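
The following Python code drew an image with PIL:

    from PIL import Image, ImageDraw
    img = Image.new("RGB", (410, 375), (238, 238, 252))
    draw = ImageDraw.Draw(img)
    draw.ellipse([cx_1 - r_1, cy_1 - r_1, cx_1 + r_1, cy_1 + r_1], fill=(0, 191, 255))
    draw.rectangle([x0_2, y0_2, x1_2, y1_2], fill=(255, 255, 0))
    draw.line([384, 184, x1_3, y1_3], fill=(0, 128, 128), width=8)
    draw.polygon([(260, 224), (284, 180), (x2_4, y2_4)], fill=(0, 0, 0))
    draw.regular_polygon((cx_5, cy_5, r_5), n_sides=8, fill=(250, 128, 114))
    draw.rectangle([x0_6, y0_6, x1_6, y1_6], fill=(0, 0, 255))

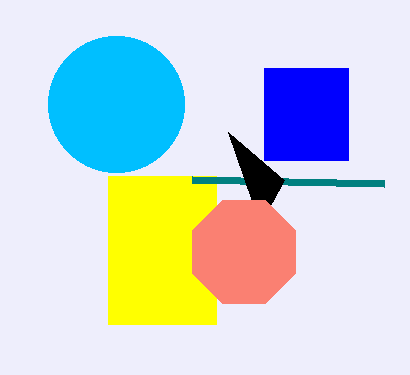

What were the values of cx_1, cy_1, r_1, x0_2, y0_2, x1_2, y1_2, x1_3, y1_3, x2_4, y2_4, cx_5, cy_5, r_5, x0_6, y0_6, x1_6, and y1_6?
cx_1 = 116
cy_1 = 104
r_1 = 68
x0_2 = 108
y0_2 = 176
x1_2 = 216
y1_2 = 324
x1_3 = 192
y1_3 = 180
x2_4 = 228
y2_4 = 132
cx_5 = 244
cy_5 = 252
r_5 = 56
x0_6 = 264
y0_6 = 68
x1_6 = 348
y1_6 = 160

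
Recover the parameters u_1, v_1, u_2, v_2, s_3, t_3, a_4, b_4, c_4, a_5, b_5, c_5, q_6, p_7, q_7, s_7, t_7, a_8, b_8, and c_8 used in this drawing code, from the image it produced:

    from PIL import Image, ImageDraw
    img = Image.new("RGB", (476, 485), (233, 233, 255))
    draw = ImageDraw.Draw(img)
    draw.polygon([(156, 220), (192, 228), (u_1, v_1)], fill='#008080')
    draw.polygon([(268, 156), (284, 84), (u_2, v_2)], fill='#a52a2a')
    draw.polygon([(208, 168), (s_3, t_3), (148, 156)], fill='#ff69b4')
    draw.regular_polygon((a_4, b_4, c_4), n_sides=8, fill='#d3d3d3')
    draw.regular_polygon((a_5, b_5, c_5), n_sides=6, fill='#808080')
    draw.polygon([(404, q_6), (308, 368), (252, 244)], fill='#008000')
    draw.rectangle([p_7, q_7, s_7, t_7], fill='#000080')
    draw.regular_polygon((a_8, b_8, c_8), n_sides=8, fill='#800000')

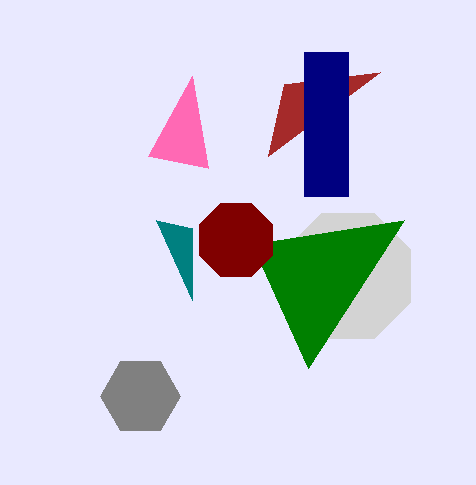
u_1 = 192, v_1 = 300, u_2 = 380, v_2 = 72, s_3 = 192, t_3 = 76, a_4 = 348, b_4 = 276, c_4 = 68, a_5 = 140, b_5 = 396, c_5 = 40, q_6 = 220, p_7 = 304, q_7 = 52, s_7 = 348, t_7 = 196, a_8 = 236, b_8 = 240, c_8 = 40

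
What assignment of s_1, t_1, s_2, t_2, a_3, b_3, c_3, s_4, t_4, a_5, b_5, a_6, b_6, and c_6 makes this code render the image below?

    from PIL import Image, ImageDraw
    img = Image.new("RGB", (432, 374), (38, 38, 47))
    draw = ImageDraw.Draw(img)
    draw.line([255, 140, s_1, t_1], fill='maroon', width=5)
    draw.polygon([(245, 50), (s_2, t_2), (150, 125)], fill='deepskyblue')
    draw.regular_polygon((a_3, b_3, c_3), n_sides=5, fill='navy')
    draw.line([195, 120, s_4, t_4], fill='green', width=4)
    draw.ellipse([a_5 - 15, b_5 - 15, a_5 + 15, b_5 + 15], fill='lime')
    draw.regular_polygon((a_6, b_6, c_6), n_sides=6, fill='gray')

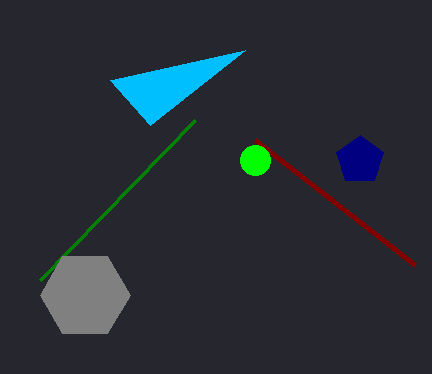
s_1 = 415, t_1 = 265, s_2 = 110, t_2 = 80, a_3 = 360, b_3 = 160, c_3 = 25, s_4 = 40, t_4 = 280, a_5 = 255, b_5 = 160, a_6 = 85, b_6 = 295, c_6 = 45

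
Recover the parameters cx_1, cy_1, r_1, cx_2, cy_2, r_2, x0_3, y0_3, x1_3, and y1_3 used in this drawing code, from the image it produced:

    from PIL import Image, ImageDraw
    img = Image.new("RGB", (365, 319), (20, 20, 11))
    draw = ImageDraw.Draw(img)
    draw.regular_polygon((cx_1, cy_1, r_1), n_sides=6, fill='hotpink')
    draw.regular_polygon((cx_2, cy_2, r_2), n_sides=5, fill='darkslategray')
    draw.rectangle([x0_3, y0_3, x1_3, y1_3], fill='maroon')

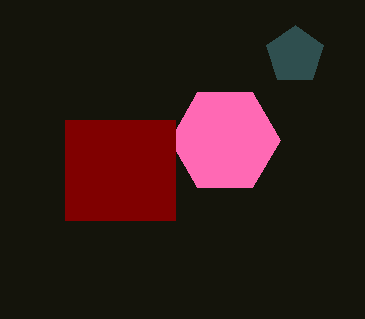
cx_1 = 225
cy_1 = 140
r_1 = 55
cx_2 = 295
cy_2 = 55
r_2 = 30
x0_3 = 65
y0_3 = 120
x1_3 = 175
y1_3 = 220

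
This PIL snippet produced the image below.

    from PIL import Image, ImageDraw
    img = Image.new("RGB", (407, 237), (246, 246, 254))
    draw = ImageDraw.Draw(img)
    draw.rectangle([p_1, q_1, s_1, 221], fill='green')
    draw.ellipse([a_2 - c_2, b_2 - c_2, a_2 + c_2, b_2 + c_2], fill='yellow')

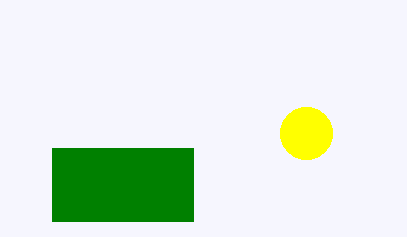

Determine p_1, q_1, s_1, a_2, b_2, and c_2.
p_1 = 52
q_1 = 148
s_1 = 193
a_2 = 306
b_2 = 133
c_2 = 26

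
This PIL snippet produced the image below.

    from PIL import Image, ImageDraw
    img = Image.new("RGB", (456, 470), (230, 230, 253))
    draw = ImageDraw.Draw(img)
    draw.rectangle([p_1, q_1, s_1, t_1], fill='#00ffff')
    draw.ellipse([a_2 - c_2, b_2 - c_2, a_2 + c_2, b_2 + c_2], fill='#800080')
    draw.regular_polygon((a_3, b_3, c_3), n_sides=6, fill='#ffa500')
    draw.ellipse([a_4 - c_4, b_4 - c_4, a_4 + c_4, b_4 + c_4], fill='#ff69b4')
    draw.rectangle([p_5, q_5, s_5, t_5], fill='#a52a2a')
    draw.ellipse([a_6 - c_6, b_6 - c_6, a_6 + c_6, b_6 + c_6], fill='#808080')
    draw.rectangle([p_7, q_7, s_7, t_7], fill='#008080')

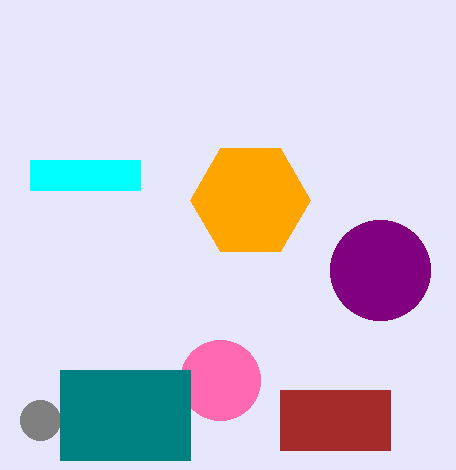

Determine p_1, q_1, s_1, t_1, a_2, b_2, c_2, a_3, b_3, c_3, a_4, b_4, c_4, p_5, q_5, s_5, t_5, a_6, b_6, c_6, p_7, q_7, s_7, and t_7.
p_1 = 30, q_1 = 160, s_1 = 140, t_1 = 190, a_2 = 380, b_2 = 270, c_2 = 50, a_3 = 250, b_3 = 200, c_3 = 60, a_4 = 220, b_4 = 380, c_4 = 40, p_5 = 280, q_5 = 390, s_5 = 390, t_5 = 450, a_6 = 40, b_6 = 420, c_6 = 20, p_7 = 60, q_7 = 370, s_7 = 190, t_7 = 460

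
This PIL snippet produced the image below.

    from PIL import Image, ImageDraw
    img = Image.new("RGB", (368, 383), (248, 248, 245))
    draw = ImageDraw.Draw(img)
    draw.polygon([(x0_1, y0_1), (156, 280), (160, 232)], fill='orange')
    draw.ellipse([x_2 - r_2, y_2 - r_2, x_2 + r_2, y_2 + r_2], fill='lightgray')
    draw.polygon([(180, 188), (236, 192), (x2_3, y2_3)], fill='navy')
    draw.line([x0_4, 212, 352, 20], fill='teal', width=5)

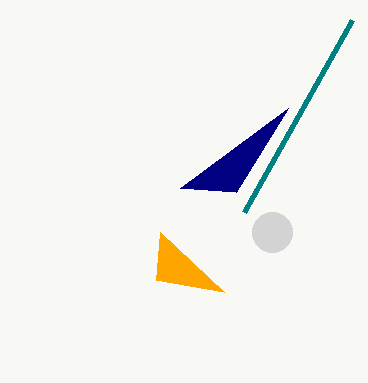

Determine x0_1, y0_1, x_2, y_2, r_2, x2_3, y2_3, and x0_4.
x0_1 = 224
y0_1 = 292
x_2 = 272
y_2 = 232
r_2 = 20
x2_3 = 288
y2_3 = 108
x0_4 = 244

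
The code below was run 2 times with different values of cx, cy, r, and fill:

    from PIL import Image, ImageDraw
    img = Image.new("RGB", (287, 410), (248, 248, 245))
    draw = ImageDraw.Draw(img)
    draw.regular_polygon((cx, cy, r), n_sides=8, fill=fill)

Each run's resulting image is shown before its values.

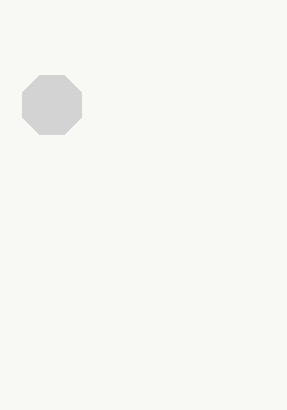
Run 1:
cx = 52
cy = 105
r = 32
fill = 'lightgray'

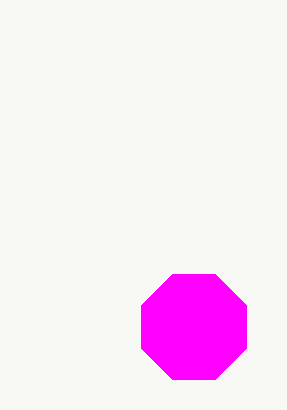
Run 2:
cx = 194
cy = 327
r = 57
fill = 'magenta'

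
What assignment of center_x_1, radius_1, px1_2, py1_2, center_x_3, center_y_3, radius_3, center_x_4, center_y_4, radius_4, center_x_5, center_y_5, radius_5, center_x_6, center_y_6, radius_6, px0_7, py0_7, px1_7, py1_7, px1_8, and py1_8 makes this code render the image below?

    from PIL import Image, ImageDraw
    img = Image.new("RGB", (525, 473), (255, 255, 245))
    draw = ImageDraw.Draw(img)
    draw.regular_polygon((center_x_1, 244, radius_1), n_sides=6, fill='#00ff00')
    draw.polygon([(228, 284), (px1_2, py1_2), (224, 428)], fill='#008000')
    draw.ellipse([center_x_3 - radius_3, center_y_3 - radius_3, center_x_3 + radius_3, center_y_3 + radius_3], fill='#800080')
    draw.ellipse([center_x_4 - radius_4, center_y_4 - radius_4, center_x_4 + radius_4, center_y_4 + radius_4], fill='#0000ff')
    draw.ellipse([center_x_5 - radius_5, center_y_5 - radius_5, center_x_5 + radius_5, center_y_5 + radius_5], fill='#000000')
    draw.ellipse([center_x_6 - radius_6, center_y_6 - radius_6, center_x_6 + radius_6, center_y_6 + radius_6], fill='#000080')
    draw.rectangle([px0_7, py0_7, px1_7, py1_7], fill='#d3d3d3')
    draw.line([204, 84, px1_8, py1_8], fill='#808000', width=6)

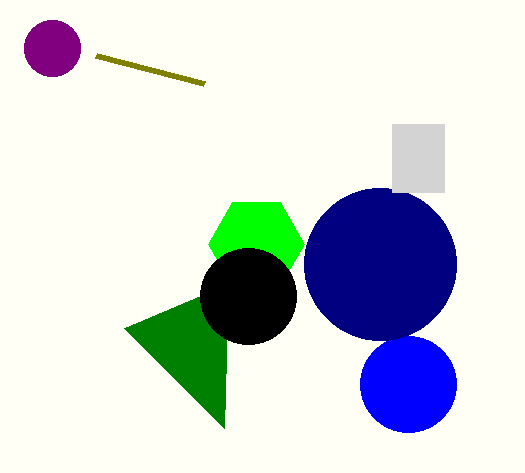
center_x_1 = 256, radius_1 = 48, px1_2 = 124, py1_2 = 328, center_x_3 = 52, center_y_3 = 48, radius_3 = 28, center_x_4 = 408, center_y_4 = 384, radius_4 = 48, center_x_5 = 248, center_y_5 = 296, radius_5 = 48, center_x_6 = 380, center_y_6 = 264, radius_6 = 76, px0_7 = 392, py0_7 = 124, px1_7 = 444, py1_7 = 192, px1_8 = 96, py1_8 = 56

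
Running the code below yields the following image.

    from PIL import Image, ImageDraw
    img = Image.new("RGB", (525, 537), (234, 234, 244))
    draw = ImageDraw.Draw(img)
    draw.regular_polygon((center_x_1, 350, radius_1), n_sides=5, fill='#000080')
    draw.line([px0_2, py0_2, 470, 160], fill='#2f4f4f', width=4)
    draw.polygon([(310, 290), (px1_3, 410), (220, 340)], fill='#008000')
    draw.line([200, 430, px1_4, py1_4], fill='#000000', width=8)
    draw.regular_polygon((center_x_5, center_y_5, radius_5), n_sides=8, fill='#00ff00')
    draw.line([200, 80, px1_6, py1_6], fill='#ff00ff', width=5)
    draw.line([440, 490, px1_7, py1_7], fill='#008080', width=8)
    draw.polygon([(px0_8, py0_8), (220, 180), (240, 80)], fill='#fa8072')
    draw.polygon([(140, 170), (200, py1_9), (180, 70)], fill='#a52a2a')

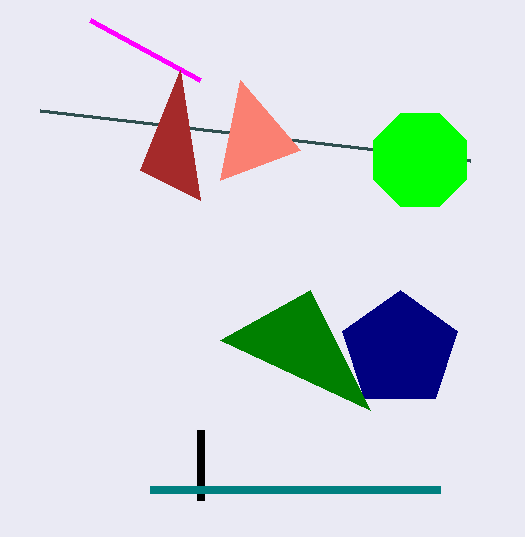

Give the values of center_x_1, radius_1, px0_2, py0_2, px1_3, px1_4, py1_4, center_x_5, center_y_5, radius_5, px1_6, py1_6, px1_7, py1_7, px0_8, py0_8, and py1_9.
center_x_1 = 400; radius_1 = 60; px0_2 = 40; py0_2 = 110; px1_3 = 370; px1_4 = 200; py1_4 = 500; center_x_5 = 420; center_y_5 = 160; radius_5 = 50; px1_6 = 90; py1_6 = 20; px1_7 = 150; py1_7 = 490; px0_8 = 300; py0_8 = 150; py1_9 = 200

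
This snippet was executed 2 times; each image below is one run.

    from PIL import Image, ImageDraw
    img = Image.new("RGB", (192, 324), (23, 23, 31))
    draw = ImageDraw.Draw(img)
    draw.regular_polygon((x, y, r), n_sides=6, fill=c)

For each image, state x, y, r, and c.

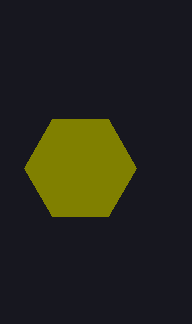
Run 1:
x = 80
y = 168
r = 56
c = 'olive'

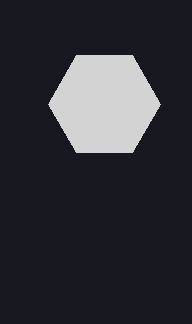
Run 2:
x = 104, y = 104, r = 56, c = 'lightgray'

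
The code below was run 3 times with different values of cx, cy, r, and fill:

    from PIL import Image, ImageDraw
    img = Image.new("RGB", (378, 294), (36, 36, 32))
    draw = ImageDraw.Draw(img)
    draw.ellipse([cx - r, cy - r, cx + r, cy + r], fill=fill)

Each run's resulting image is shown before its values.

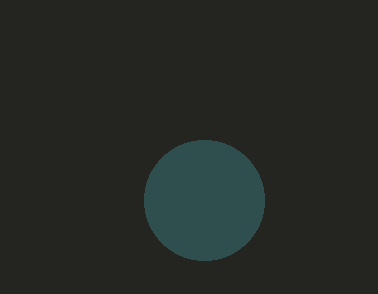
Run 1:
cx = 204; cy = 200; r = 60; fill = 'darkslategray'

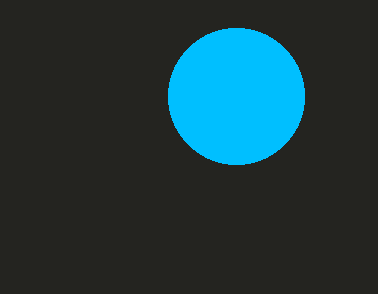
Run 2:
cx = 236, cy = 96, r = 68, fill = 'deepskyblue'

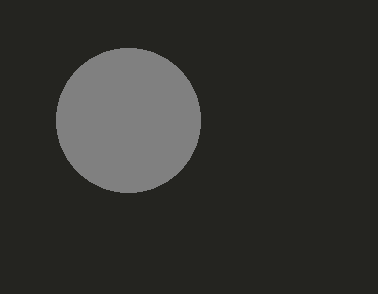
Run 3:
cx = 128, cy = 120, r = 72, fill = 'gray'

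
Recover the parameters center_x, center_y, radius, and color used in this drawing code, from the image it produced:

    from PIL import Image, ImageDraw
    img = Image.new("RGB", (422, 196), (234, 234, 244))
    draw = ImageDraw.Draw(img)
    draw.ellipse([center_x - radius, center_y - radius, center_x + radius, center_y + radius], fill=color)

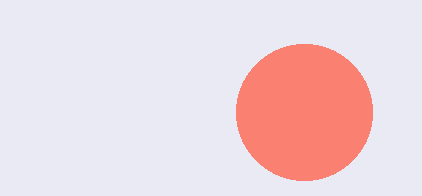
center_x = 304
center_y = 112
radius = 68
color = 'salmon'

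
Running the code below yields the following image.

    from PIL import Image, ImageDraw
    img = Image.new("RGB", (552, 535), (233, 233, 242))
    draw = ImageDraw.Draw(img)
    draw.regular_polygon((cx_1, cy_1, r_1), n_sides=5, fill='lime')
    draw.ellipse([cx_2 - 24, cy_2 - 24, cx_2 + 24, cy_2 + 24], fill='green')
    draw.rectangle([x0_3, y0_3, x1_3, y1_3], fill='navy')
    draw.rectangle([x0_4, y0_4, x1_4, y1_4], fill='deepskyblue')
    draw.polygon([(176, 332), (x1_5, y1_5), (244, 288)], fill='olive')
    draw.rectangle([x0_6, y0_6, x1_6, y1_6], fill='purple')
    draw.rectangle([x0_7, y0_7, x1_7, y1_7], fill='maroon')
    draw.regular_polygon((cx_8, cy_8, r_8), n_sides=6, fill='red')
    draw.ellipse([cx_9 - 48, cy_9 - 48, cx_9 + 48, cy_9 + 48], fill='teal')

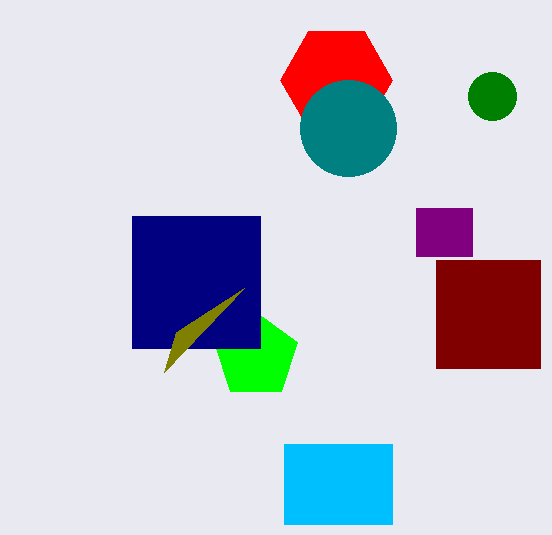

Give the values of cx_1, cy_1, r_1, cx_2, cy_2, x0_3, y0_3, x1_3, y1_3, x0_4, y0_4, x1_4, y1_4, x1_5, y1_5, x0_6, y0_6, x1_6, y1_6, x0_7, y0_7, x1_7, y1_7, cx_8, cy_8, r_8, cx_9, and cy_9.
cx_1 = 256, cy_1 = 356, r_1 = 44, cx_2 = 492, cy_2 = 96, x0_3 = 132, y0_3 = 216, x1_3 = 260, y1_3 = 348, x0_4 = 284, y0_4 = 444, x1_4 = 392, y1_4 = 524, x1_5 = 164, y1_5 = 372, x0_6 = 416, y0_6 = 208, x1_6 = 472, y1_6 = 256, x0_7 = 436, y0_7 = 260, x1_7 = 540, y1_7 = 368, cx_8 = 336, cy_8 = 80, r_8 = 56, cx_9 = 348, cy_9 = 128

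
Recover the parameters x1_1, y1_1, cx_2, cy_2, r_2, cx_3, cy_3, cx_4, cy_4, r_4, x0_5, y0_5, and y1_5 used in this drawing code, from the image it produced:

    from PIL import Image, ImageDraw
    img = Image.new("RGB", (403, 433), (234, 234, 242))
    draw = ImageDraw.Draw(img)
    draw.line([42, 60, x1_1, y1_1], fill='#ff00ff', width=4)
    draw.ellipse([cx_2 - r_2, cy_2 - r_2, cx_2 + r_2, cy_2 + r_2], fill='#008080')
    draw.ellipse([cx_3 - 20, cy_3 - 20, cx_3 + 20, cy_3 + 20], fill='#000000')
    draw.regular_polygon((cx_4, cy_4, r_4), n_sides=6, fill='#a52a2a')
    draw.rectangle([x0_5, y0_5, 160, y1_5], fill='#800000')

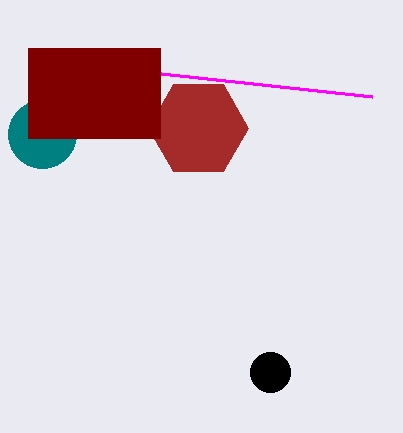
x1_1 = 372; y1_1 = 96; cx_2 = 42; cy_2 = 134; r_2 = 34; cx_3 = 270; cy_3 = 372; cx_4 = 198; cy_4 = 128; r_4 = 50; x0_5 = 28; y0_5 = 48; y1_5 = 138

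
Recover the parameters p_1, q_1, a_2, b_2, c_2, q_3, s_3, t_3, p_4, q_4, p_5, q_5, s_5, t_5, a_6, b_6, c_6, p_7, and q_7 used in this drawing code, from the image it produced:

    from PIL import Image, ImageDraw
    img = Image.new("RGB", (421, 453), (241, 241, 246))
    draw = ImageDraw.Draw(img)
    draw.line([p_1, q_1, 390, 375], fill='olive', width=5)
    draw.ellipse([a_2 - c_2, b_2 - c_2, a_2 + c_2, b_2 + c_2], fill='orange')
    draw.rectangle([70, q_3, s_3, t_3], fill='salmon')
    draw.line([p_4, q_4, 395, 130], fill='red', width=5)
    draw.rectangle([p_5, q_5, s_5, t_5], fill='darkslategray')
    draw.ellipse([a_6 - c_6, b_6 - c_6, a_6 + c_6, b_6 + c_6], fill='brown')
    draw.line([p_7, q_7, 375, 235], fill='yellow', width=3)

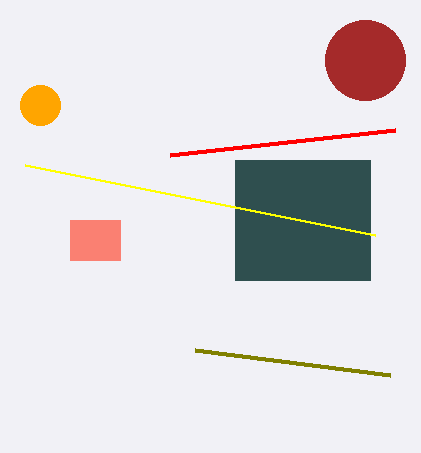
p_1 = 195; q_1 = 350; a_2 = 40; b_2 = 105; c_2 = 20; q_3 = 220; s_3 = 120; t_3 = 260; p_4 = 170; q_4 = 155; p_5 = 235; q_5 = 160; s_5 = 370; t_5 = 280; a_6 = 365; b_6 = 60; c_6 = 40; p_7 = 25; q_7 = 165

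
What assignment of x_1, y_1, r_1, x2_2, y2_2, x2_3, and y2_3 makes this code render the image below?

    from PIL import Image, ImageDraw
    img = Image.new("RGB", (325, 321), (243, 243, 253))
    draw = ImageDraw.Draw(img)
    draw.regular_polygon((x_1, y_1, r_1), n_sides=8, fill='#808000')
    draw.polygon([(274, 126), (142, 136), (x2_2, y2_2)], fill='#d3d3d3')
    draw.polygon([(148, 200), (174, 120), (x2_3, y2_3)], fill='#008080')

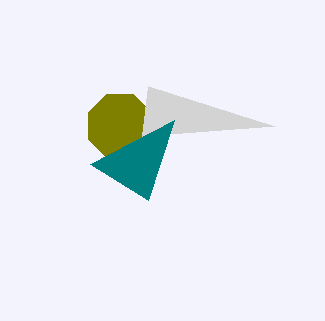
x_1 = 120, y_1 = 126, r_1 = 34, x2_2 = 148, y2_2 = 86, x2_3 = 90, y2_3 = 164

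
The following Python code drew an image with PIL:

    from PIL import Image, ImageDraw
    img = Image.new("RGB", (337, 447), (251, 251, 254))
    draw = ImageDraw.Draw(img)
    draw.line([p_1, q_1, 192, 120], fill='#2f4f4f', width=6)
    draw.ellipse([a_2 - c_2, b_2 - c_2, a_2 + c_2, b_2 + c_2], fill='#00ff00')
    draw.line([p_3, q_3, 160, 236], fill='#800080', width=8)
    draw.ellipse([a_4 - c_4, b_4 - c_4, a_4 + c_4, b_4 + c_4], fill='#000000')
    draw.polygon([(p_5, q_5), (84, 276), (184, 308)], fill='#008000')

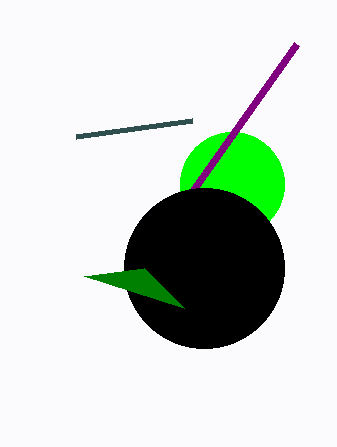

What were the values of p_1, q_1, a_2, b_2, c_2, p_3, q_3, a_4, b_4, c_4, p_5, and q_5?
p_1 = 76
q_1 = 136
a_2 = 232
b_2 = 184
c_2 = 52
p_3 = 296
q_3 = 44
a_4 = 204
b_4 = 268
c_4 = 80
p_5 = 144
q_5 = 268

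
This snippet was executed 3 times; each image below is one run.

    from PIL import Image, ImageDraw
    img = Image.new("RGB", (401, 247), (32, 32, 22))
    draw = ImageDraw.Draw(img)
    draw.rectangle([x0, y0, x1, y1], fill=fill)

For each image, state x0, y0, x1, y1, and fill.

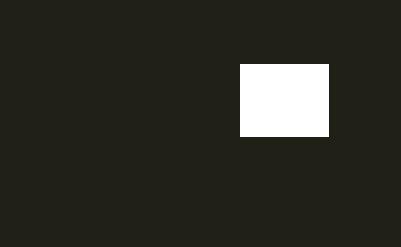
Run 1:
x0 = 240; y0 = 64; x1 = 328; y1 = 136; fill = 'white'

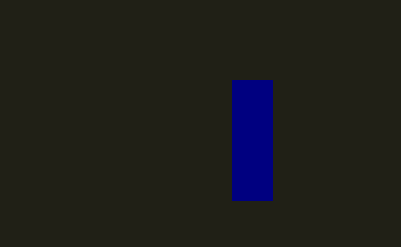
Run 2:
x0 = 232; y0 = 80; x1 = 272; y1 = 200; fill = 'navy'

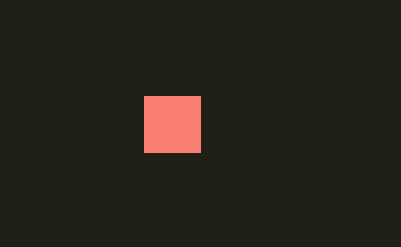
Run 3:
x0 = 144; y0 = 96; x1 = 200; y1 = 152; fill = 'salmon'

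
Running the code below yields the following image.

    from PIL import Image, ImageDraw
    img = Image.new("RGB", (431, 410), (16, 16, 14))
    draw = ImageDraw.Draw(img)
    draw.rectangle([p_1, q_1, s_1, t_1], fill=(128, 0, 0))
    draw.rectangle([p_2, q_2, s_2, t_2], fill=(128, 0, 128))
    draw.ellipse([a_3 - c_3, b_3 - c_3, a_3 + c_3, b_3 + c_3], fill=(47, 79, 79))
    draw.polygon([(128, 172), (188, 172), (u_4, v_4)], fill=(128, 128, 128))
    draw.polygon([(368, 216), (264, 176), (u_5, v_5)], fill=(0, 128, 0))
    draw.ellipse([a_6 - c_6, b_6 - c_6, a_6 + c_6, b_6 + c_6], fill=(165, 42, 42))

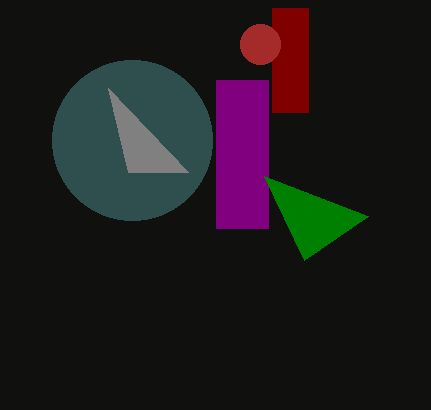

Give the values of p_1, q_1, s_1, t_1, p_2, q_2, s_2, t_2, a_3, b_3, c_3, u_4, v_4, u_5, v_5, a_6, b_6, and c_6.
p_1 = 272, q_1 = 8, s_1 = 308, t_1 = 112, p_2 = 216, q_2 = 80, s_2 = 268, t_2 = 228, a_3 = 132, b_3 = 140, c_3 = 80, u_4 = 108, v_4 = 88, u_5 = 304, v_5 = 260, a_6 = 260, b_6 = 44, c_6 = 20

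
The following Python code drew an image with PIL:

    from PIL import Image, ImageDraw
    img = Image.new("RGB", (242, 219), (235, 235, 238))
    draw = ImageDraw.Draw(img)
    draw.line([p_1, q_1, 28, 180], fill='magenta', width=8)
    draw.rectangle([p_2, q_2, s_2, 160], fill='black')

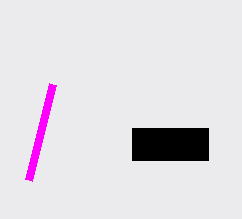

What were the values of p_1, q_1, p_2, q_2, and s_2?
p_1 = 52, q_1 = 84, p_2 = 132, q_2 = 128, s_2 = 208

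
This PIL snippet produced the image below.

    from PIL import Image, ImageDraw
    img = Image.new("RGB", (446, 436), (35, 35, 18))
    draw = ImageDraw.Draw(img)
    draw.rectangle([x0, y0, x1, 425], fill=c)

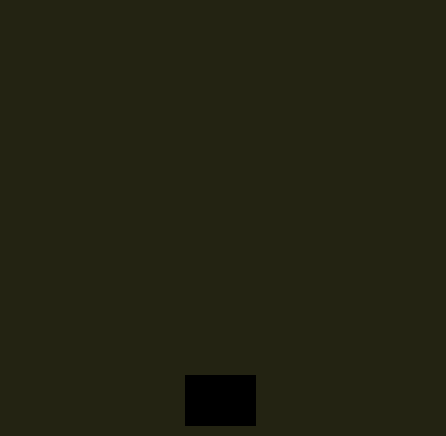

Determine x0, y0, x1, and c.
x0 = 185, y0 = 375, x1 = 255, c = 'black'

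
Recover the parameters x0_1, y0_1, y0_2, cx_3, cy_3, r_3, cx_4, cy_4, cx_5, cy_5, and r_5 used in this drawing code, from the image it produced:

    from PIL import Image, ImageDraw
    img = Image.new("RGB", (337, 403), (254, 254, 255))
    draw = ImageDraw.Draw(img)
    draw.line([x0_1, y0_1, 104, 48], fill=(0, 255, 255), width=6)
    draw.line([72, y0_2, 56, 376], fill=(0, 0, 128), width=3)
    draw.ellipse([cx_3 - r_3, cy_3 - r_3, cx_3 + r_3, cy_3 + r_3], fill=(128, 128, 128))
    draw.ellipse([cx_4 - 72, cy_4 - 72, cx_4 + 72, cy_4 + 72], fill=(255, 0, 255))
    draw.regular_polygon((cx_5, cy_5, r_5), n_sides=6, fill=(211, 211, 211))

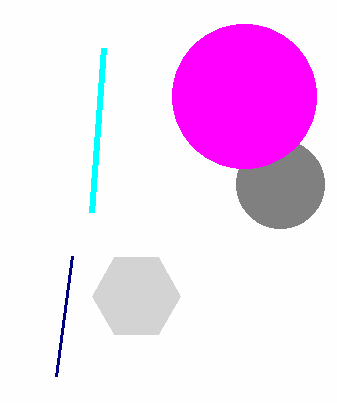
x0_1 = 92; y0_1 = 212; y0_2 = 256; cx_3 = 280; cy_3 = 184; r_3 = 44; cx_4 = 244; cy_4 = 96; cx_5 = 136; cy_5 = 296; r_5 = 44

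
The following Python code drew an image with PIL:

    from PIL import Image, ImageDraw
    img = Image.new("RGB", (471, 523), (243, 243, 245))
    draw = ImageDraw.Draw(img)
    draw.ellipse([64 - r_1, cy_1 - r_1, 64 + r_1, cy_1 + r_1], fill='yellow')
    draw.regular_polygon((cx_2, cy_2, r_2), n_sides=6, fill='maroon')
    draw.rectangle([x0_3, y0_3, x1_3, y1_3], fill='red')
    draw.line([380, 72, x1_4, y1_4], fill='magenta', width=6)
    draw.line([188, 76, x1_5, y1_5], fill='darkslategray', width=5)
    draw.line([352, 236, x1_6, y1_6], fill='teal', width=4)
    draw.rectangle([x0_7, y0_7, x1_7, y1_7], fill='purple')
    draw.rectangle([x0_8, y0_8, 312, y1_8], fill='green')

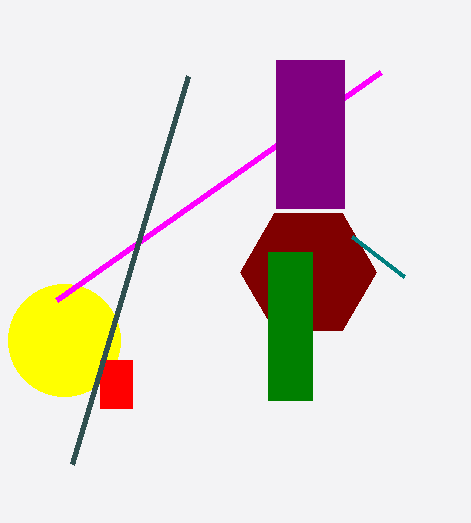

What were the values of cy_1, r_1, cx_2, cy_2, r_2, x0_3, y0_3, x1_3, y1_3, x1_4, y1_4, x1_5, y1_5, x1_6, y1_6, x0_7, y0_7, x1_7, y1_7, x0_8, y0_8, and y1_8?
cy_1 = 340; r_1 = 56; cx_2 = 308; cy_2 = 272; r_2 = 68; x0_3 = 100; y0_3 = 360; x1_3 = 132; y1_3 = 408; x1_4 = 56; y1_4 = 300; x1_5 = 72; y1_5 = 464; x1_6 = 404; y1_6 = 276; x0_7 = 276; y0_7 = 60; x1_7 = 344; y1_7 = 208; x0_8 = 268; y0_8 = 252; y1_8 = 400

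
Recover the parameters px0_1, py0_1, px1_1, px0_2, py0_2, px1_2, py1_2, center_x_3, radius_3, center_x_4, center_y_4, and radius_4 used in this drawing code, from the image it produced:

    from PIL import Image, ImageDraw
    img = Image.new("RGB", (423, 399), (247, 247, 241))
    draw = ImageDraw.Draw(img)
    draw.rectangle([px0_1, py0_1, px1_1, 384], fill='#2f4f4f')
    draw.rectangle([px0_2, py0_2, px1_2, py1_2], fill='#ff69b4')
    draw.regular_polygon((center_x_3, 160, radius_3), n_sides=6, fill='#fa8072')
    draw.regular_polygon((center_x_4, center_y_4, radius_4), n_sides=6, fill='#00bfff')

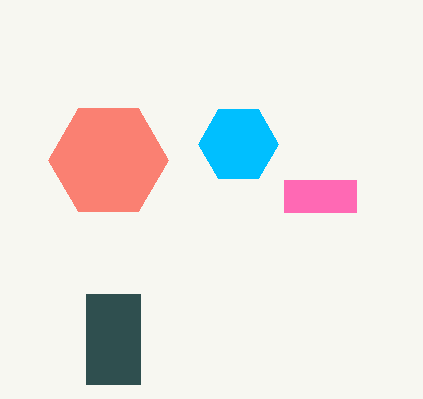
px0_1 = 86, py0_1 = 294, px1_1 = 140, px0_2 = 284, py0_2 = 180, px1_2 = 356, py1_2 = 212, center_x_3 = 108, radius_3 = 60, center_x_4 = 238, center_y_4 = 144, radius_4 = 40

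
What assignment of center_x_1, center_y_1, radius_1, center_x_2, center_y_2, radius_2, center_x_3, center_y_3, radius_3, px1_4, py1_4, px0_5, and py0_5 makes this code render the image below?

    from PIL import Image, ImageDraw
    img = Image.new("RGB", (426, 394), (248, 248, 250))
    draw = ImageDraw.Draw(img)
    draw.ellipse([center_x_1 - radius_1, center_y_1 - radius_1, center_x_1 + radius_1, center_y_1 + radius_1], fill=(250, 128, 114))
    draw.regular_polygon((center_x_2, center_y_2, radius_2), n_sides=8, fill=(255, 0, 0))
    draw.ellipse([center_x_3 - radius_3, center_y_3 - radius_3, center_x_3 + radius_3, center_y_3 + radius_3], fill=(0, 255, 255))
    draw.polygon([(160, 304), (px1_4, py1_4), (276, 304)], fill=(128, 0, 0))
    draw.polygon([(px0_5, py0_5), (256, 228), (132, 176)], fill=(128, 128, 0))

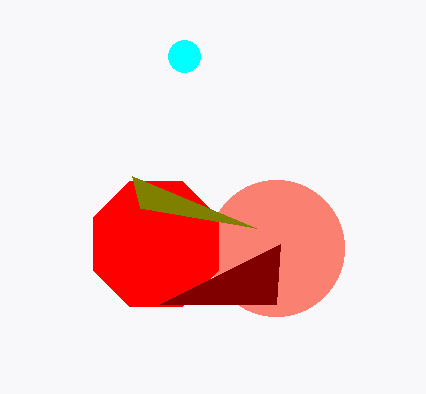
center_x_1 = 276
center_y_1 = 248
radius_1 = 68
center_x_2 = 156
center_y_2 = 244
radius_2 = 68
center_x_3 = 184
center_y_3 = 56
radius_3 = 16
px1_4 = 280
py1_4 = 244
px0_5 = 140
py0_5 = 208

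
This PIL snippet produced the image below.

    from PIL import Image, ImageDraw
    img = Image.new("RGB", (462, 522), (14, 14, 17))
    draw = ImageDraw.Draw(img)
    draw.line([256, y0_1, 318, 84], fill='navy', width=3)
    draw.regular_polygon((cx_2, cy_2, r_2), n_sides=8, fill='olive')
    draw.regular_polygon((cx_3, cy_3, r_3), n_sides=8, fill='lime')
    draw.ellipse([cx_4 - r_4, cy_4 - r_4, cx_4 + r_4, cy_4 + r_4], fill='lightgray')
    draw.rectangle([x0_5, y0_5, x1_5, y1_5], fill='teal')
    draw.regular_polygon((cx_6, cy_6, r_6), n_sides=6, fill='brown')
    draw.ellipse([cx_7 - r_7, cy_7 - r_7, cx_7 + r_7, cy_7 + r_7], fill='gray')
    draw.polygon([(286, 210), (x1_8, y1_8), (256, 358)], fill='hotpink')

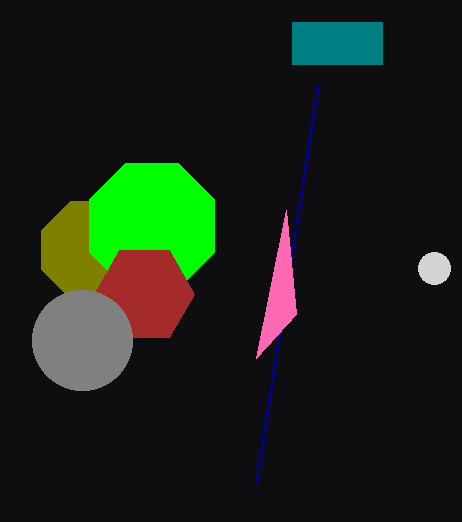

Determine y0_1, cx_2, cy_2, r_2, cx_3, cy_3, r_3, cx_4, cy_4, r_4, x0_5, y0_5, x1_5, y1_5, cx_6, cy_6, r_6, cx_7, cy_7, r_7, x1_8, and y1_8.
y0_1 = 484; cx_2 = 90; cy_2 = 250; r_2 = 52; cx_3 = 152; cy_3 = 226; r_3 = 68; cx_4 = 434; cy_4 = 268; r_4 = 16; x0_5 = 292; y0_5 = 22; x1_5 = 382; y1_5 = 64; cx_6 = 144; cy_6 = 294; r_6 = 50; cx_7 = 82; cy_7 = 340; r_7 = 50; x1_8 = 296; y1_8 = 314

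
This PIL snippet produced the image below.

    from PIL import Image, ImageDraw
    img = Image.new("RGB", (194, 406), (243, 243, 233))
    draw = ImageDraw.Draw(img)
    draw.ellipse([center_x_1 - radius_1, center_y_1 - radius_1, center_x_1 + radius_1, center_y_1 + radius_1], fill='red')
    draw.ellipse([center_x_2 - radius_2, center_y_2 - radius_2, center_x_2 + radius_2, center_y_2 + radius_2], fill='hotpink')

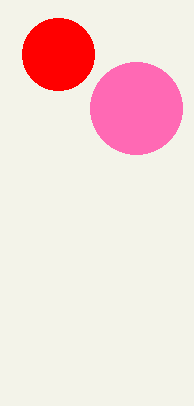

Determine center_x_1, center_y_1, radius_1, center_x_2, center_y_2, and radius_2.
center_x_1 = 58
center_y_1 = 54
radius_1 = 36
center_x_2 = 136
center_y_2 = 108
radius_2 = 46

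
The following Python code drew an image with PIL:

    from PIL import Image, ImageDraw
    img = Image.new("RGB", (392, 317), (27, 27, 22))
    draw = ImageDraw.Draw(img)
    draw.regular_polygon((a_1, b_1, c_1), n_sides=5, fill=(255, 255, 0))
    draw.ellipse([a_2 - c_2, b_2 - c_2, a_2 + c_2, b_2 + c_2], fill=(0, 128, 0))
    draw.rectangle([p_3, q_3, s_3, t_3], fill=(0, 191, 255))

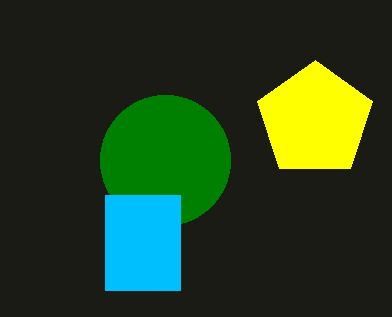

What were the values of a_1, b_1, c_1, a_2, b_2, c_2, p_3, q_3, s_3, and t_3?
a_1 = 315; b_1 = 120; c_1 = 60; a_2 = 165; b_2 = 160; c_2 = 65; p_3 = 105; q_3 = 195; s_3 = 180; t_3 = 290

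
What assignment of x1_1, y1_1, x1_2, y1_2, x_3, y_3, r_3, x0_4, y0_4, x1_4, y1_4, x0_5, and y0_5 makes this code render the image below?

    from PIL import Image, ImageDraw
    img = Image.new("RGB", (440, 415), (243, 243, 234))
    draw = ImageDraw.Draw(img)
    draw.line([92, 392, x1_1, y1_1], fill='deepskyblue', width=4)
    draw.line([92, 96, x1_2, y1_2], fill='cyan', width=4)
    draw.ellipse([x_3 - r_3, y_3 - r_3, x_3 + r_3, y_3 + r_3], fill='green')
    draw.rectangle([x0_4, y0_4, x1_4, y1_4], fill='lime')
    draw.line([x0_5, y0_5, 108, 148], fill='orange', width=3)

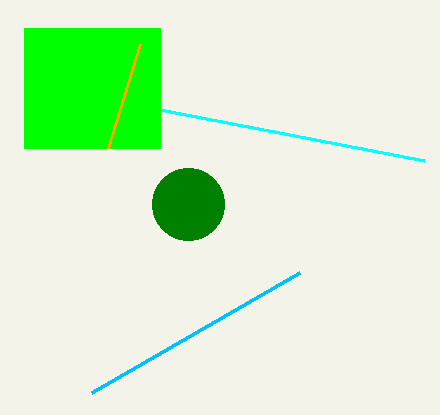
x1_1 = 300; y1_1 = 272; x1_2 = 424; y1_2 = 160; x_3 = 188; y_3 = 204; r_3 = 36; x0_4 = 24; y0_4 = 28; x1_4 = 160; y1_4 = 148; x0_5 = 140; y0_5 = 44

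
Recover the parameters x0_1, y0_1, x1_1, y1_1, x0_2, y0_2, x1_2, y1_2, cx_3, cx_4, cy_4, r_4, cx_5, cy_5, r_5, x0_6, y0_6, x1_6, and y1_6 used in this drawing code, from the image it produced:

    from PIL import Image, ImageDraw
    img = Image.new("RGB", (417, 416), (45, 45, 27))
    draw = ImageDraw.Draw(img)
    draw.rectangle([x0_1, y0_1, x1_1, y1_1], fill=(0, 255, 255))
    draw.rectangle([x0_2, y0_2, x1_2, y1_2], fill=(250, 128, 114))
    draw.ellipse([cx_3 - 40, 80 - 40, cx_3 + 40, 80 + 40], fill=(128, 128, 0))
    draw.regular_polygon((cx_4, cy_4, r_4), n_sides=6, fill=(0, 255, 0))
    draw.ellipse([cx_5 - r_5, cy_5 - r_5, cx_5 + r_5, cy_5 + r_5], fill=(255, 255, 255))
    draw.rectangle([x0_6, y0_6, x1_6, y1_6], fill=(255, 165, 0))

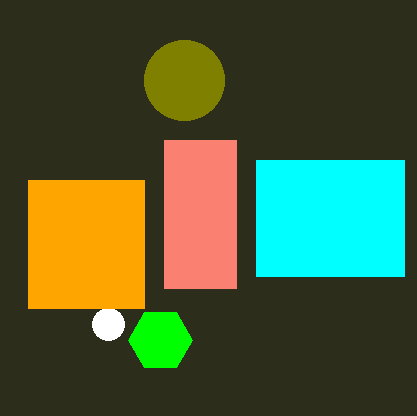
x0_1 = 256
y0_1 = 160
x1_1 = 404
y1_1 = 276
x0_2 = 164
y0_2 = 140
x1_2 = 236
y1_2 = 288
cx_3 = 184
cx_4 = 160
cy_4 = 340
r_4 = 32
cx_5 = 108
cy_5 = 324
r_5 = 16
x0_6 = 28
y0_6 = 180
x1_6 = 144
y1_6 = 308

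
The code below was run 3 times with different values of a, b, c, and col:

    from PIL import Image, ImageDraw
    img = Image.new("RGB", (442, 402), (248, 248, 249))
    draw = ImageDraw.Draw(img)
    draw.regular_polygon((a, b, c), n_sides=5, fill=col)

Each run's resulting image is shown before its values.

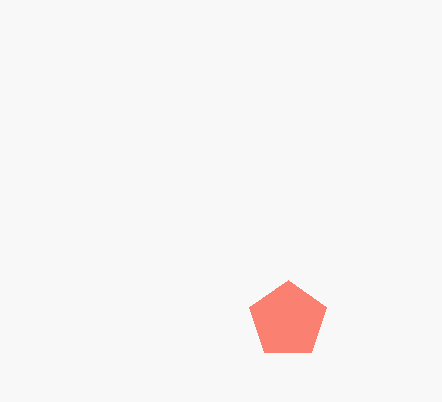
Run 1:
a = 288; b = 320; c = 40; col = 'salmon'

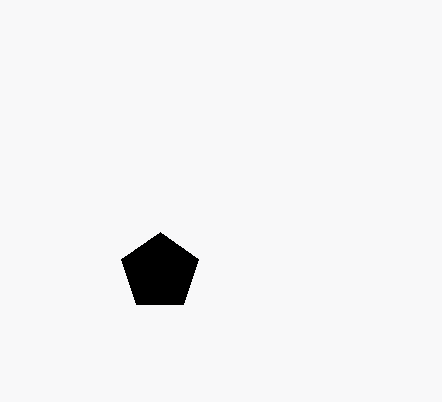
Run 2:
a = 160
b = 272
c = 40
col = 'black'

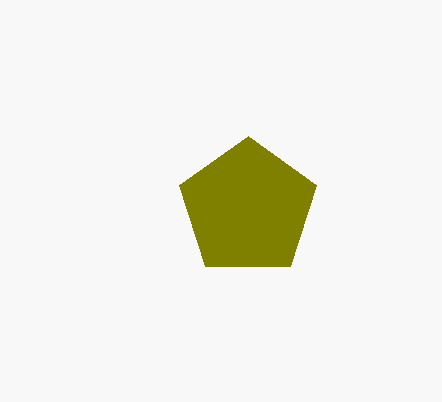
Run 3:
a = 248; b = 208; c = 72; col = 'olive'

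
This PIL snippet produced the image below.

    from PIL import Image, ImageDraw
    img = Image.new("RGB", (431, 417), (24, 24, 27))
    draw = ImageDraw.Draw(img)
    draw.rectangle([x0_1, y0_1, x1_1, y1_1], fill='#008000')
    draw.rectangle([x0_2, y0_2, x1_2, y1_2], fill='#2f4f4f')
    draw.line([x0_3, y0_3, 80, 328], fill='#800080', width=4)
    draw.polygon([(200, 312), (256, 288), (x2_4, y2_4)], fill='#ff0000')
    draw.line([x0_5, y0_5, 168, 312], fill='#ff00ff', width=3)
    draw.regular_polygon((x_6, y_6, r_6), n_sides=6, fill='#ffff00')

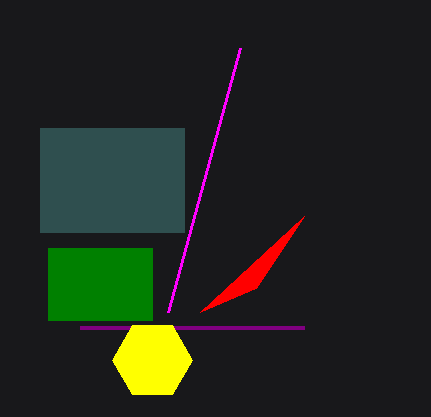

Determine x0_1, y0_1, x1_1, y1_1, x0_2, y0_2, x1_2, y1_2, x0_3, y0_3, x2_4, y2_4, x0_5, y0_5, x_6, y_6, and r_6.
x0_1 = 48; y0_1 = 248; x1_1 = 152; y1_1 = 320; x0_2 = 40; y0_2 = 128; x1_2 = 184; y1_2 = 232; x0_3 = 304; y0_3 = 328; x2_4 = 304; y2_4 = 216; x0_5 = 240; y0_5 = 48; x_6 = 152; y_6 = 360; r_6 = 40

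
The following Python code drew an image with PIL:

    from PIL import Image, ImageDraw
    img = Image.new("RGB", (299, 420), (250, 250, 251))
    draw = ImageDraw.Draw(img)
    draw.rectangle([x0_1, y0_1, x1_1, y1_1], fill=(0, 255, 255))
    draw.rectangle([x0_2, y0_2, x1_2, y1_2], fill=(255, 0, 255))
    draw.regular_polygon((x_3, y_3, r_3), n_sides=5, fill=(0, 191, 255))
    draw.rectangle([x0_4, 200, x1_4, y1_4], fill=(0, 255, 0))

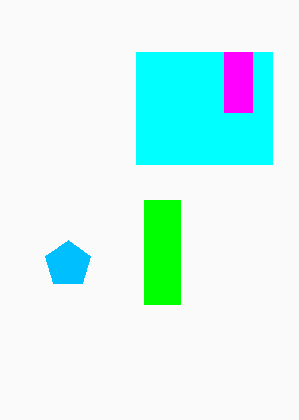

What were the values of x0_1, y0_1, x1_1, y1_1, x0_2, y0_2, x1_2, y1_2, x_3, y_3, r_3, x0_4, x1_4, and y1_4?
x0_1 = 136, y0_1 = 52, x1_1 = 272, y1_1 = 164, x0_2 = 224, y0_2 = 52, x1_2 = 252, y1_2 = 112, x_3 = 68, y_3 = 264, r_3 = 24, x0_4 = 144, x1_4 = 180, y1_4 = 304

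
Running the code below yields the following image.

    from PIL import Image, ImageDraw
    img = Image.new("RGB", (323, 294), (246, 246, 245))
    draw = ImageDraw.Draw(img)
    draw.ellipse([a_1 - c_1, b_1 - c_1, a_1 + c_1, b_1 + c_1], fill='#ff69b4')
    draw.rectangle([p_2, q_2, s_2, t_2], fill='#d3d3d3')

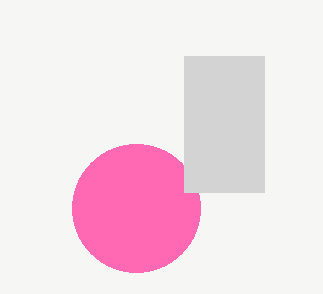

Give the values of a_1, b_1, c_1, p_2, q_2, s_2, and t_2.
a_1 = 136, b_1 = 208, c_1 = 64, p_2 = 184, q_2 = 56, s_2 = 264, t_2 = 192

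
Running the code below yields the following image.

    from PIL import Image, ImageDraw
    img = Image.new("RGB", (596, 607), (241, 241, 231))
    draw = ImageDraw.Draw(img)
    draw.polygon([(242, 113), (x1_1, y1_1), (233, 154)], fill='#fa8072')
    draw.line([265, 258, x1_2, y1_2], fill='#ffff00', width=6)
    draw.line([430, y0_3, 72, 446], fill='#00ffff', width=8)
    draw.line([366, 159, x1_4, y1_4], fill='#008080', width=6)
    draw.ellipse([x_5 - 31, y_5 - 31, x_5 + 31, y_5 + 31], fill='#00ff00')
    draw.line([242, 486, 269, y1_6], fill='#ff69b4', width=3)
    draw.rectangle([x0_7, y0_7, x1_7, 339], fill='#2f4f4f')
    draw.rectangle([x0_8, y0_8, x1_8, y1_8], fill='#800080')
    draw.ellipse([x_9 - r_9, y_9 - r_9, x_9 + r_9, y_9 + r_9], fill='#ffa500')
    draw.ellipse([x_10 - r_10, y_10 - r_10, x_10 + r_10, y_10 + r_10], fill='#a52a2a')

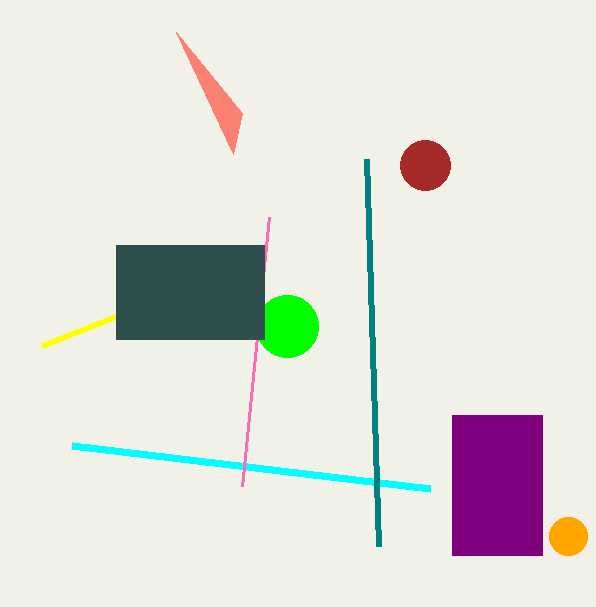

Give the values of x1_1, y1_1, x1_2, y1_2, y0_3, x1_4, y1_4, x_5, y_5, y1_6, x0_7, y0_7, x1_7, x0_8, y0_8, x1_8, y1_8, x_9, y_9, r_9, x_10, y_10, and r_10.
x1_1 = 176; y1_1 = 32; x1_2 = 42; y1_2 = 346; y0_3 = 489; x1_4 = 378; y1_4 = 546; x_5 = 287; y_5 = 326; y1_6 = 217; x0_7 = 116; y0_7 = 245; x1_7 = 264; x0_8 = 452; y0_8 = 415; x1_8 = 542; y1_8 = 555; x_9 = 568; y_9 = 536; r_9 = 19; x_10 = 425; y_10 = 165; r_10 = 25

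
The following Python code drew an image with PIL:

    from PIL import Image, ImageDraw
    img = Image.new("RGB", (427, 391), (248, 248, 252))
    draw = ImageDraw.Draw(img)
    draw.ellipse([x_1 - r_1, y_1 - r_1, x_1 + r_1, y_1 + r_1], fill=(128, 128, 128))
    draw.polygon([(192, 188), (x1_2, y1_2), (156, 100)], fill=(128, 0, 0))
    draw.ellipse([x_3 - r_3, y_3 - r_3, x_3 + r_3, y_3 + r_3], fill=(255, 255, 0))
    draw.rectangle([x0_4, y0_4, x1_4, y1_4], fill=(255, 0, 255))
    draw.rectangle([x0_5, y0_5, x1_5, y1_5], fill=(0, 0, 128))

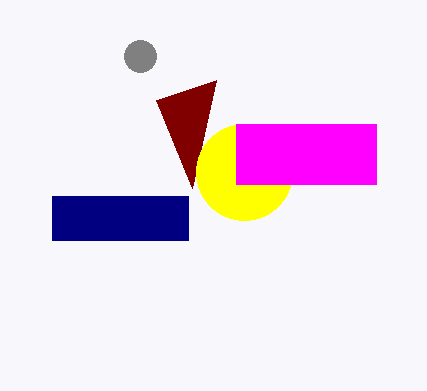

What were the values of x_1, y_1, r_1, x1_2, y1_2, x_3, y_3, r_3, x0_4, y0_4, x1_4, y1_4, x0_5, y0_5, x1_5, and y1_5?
x_1 = 140; y_1 = 56; r_1 = 16; x1_2 = 216; y1_2 = 80; x_3 = 244; y_3 = 172; r_3 = 48; x0_4 = 236; y0_4 = 124; x1_4 = 376; y1_4 = 184; x0_5 = 52; y0_5 = 196; x1_5 = 188; y1_5 = 240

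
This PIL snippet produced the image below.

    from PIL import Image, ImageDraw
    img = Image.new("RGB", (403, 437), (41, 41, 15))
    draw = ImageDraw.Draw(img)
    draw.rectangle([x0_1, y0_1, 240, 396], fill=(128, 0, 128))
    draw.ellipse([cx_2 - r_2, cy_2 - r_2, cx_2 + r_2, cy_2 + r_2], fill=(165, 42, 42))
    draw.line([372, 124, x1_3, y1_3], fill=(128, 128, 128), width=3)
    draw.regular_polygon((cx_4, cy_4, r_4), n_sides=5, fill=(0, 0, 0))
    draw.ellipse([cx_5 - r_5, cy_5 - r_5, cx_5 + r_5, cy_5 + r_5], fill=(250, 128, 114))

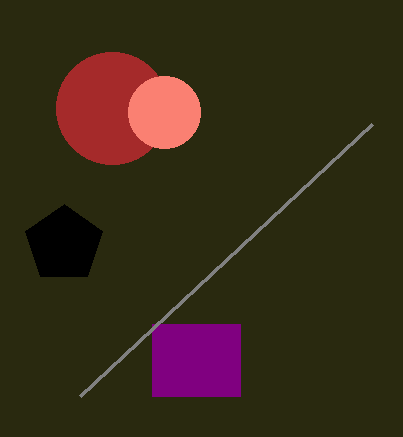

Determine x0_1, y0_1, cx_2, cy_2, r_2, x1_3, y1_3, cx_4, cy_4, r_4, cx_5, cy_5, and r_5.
x0_1 = 152; y0_1 = 324; cx_2 = 112; cy_2 = 108; r_2 = 56; x1_3 = 80; y1_3 = 396; cx_4 = 64; cy_4 = 244; r_4 = 40; cx_5 = 164; cy_5 = 112; r_5 = 36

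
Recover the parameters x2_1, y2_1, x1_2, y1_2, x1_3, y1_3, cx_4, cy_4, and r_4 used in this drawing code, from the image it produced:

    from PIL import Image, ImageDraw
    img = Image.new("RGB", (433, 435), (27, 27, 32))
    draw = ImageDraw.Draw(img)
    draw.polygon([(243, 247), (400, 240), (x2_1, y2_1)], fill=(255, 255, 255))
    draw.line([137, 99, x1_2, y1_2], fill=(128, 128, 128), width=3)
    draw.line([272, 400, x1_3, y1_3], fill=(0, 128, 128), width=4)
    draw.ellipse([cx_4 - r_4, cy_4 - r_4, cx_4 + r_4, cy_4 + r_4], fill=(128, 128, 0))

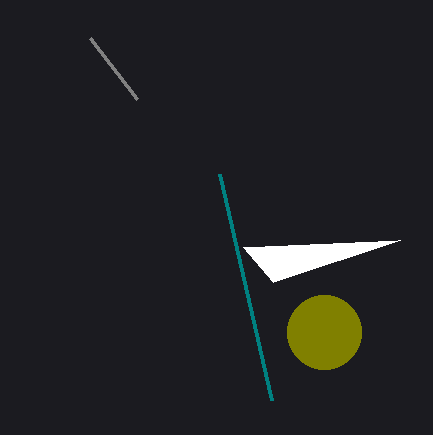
x2_1 = 273; y2_1 = 282; x1_2 = 90; y1_2 = 38; x1_3 = 220; y1_3 = 174; cx_4 = 324; cy_4 = 332; r_4 = 37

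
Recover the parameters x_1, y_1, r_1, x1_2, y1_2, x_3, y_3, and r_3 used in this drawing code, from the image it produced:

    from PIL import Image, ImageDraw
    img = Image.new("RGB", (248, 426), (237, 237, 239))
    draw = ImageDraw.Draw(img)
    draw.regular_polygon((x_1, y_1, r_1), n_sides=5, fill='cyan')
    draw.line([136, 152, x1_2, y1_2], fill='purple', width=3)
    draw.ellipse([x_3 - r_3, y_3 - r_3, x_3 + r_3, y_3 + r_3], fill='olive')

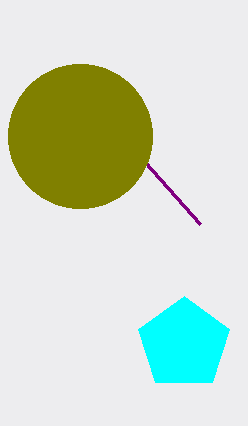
x_1 = 184, y_1 = 344, r_1 = 48, x1_2 = 200, y1_2 = 224, x_3 = 80, y_3 = 136, r_3 = 72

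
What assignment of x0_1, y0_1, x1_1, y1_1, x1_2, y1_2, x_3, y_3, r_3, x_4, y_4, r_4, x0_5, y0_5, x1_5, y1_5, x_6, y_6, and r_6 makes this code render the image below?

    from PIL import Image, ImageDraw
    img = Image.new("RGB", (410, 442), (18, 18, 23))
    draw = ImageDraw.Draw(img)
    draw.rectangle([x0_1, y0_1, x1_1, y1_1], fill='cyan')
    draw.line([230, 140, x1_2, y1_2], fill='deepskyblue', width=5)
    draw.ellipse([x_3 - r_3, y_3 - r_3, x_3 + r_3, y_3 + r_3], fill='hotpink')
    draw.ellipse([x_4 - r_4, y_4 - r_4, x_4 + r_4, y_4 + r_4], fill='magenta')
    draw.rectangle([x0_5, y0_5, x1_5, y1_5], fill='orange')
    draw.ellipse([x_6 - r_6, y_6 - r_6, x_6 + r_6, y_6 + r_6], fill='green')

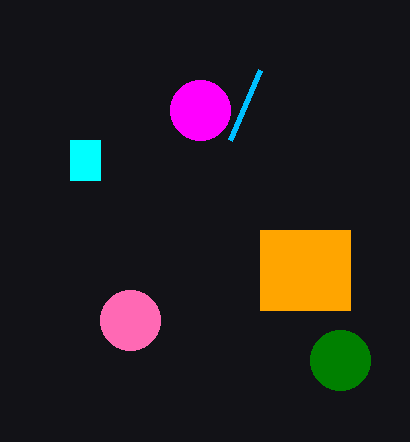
x0_1 = 70; y0_1 = 140; x1_1 = 100; y1_1 = 180; x1_2 = 260; y1_2 = 70; x_3 = 130; y_3 = 320; r_3 = 30; x_4 = 200; y_4 = 110; r_4 = 30; x0_5 = 260; y0_5 = 230; x1_5 = 350; y1_5 = 310; x_6 = 340; y_6 = 360; r_6 = 30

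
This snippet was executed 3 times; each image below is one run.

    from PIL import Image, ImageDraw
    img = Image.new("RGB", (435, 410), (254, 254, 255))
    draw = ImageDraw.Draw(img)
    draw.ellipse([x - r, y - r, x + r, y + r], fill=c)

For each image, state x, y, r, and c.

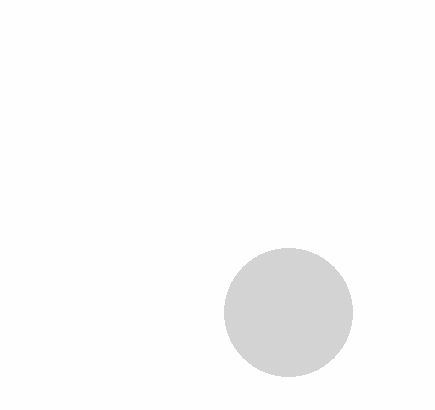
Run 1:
x = 288, y = 312, r = 64, c = 'lightgray'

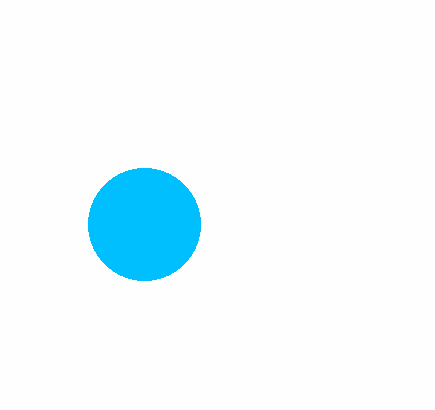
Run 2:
x = 144
y = 224
r = 56
c = 'deepskyblue'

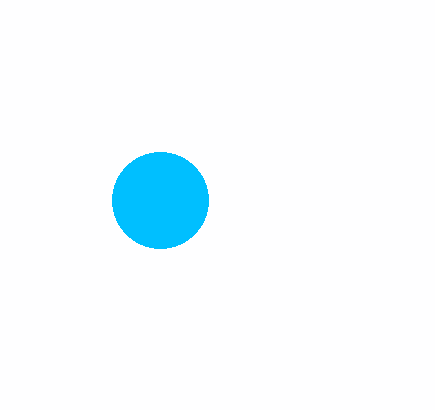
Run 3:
x = 160
y = 200
r = 48
c = 'deepskyblue'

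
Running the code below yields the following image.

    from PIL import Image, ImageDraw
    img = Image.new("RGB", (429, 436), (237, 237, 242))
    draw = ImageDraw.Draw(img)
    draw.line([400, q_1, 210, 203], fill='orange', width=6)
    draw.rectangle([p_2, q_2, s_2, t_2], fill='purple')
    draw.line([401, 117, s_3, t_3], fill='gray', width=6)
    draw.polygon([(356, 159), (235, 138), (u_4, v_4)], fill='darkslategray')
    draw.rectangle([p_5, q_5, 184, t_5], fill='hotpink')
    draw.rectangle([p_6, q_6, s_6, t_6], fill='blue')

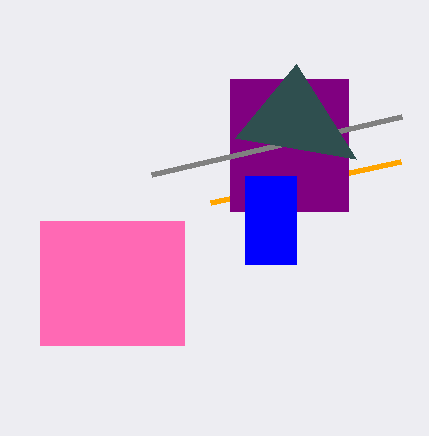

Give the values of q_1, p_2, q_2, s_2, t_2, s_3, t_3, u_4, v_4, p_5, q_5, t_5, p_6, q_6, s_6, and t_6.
q_1 = 162
p_2 = 230
q_2 = 79
s_2 = 348
t_2 = 211
s_3 = 151
t_3 = 175
u_4 = 296
v_4 = 64
p_5 = 40
q_5 = 221
t_5 = 345
p_6 = 245
q_6 = 176
s_6 = 296
t_6 = 264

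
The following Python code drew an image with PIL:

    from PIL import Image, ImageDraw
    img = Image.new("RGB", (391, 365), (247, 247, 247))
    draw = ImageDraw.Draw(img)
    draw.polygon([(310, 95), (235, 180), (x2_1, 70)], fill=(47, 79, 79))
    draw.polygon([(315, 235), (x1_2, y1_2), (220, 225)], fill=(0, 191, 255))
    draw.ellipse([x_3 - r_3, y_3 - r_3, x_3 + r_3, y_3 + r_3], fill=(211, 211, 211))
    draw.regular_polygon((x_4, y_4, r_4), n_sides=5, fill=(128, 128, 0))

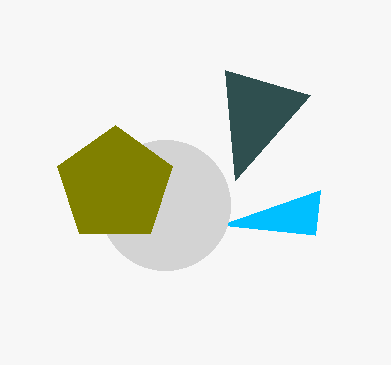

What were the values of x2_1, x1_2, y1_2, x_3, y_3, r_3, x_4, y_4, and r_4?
x2_1 = 225
x1_2 = 320
y1_2 = 190
x_3 = 165
y_3 = 205
r_3 = 65
x_4 = 115
y_4 = 185
r_4 = 60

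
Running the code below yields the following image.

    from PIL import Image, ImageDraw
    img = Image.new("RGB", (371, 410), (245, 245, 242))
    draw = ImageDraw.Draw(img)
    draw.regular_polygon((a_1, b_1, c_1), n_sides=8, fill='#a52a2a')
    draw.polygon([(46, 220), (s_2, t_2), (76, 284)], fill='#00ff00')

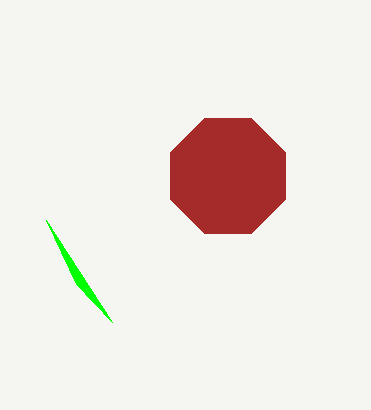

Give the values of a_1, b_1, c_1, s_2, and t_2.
a_1 = 228, b_1 = 176, c_1 = 62, s_2 = 112, t_2 = 322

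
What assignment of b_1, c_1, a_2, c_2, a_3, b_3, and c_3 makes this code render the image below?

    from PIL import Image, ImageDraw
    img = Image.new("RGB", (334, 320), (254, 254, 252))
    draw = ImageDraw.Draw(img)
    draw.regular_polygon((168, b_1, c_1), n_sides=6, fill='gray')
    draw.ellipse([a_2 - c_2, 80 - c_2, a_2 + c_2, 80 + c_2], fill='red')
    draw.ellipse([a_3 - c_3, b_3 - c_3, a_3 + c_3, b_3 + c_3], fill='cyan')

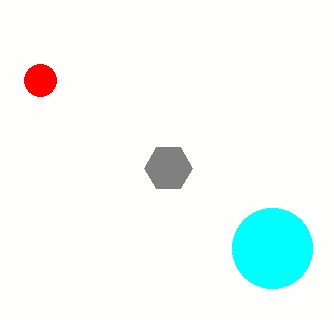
b_1 = 168; c_1 = 24; a_2 = 40; c_2 = 16; a_3 = 272; b_3 = 248; c_3 = 40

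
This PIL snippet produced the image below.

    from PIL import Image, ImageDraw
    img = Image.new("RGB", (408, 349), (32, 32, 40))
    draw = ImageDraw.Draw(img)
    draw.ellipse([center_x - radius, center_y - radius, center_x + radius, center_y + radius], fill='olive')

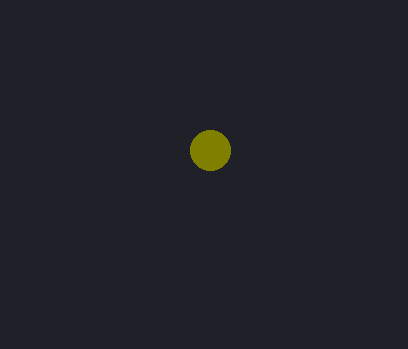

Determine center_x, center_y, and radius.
center_x = 210, center_y = 150, radius = 20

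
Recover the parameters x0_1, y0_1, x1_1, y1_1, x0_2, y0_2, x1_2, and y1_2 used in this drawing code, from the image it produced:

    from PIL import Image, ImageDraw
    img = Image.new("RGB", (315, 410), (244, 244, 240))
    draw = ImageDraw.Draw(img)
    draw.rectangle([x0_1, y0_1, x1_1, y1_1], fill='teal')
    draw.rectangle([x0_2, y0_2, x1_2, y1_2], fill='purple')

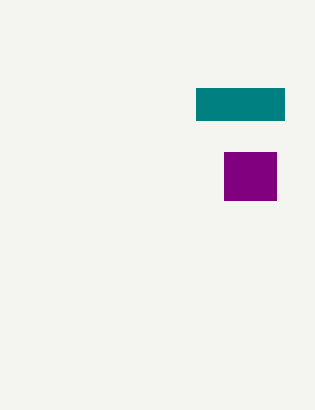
x0_1 = 196
y0_1 = 88
x1_1 = 284
y1_1 = 120
x0_2 = 224
y0_2 = 152
x1_2 = 276
y1_2 = 200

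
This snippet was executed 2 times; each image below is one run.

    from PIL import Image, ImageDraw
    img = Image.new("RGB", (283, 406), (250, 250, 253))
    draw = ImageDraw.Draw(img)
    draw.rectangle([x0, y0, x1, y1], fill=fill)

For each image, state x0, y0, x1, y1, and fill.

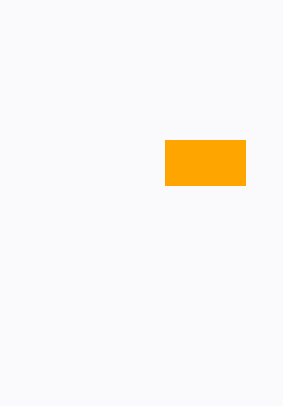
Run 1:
x0 = 165, y0 = 140, x1 = 245, y1 = 185, fill = 'orange'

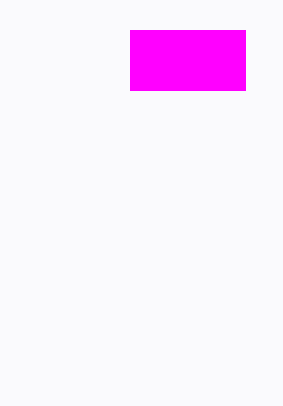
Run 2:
x0 = 130
y0 = 30
x1 = 245
y1 = 90
fill = 'magenta'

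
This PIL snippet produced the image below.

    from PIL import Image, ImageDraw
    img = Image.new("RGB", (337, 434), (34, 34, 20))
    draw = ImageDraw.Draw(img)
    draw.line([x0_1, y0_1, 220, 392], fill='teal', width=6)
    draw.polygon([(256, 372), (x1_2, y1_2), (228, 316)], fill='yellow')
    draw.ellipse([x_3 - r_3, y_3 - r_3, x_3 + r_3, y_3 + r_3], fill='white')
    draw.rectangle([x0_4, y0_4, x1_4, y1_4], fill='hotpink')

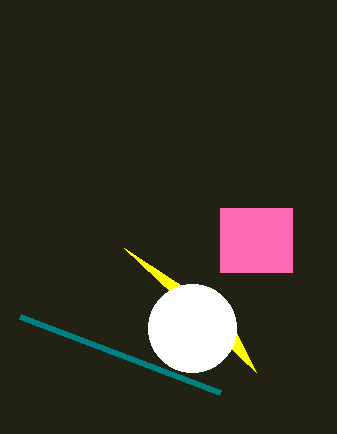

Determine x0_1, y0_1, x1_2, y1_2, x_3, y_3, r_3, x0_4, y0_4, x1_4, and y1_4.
x0_1 = 20; y0_1 = 316; x1_2 = 124; y1_2 = 248; x_3 = 192; y_3 = 328; r_3 = 44; x0_4 = 220; y0_4 = 208; x1_4 = 292; y1_4 = 272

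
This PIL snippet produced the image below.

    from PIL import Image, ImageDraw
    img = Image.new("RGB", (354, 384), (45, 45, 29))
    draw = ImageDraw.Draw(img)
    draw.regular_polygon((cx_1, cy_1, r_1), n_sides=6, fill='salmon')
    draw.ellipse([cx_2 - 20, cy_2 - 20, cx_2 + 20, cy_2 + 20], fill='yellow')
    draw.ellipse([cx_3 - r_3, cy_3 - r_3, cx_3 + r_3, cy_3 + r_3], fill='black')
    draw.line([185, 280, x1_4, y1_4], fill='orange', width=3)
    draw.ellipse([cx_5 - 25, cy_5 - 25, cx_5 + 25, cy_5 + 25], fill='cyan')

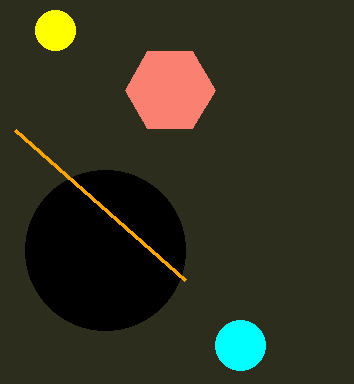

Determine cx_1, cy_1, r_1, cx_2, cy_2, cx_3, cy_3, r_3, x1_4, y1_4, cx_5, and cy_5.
cx_1 = 170, cy_1 = 90, r_1 = 45, cx_2 = 55, cy_2 = 30, cx_3 = 105, cy_3 = 250, r_3 = 80, x1_4 = 15, y1_4 = 130, cx_5 = 240, cy_5 = 345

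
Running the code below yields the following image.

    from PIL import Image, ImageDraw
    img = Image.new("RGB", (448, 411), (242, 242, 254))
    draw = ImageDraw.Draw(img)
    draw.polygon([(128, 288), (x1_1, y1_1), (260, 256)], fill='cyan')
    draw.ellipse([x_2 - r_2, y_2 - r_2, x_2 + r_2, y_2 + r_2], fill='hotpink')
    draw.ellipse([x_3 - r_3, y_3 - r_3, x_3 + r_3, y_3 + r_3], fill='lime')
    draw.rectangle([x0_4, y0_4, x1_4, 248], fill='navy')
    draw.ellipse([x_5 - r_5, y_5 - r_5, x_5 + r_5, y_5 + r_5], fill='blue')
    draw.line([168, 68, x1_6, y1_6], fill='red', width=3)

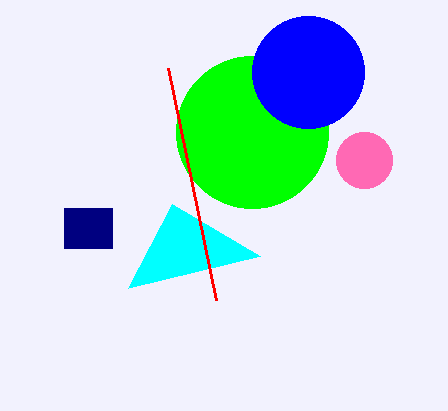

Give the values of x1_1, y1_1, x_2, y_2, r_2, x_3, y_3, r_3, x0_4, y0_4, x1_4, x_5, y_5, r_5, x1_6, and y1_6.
x1_1 = 172
y1_1 = 204
x_2 = 364
y_2 = 160
r_2 = 28
x_3 = 252
y_3 = 132
r_3 = 76
x0_4 = 64
y0_4 = 208
x1_4 = 112
x_5 = 308
y_5 = 72
r_5 = 56
x1_6 = 216
y1_6 = 300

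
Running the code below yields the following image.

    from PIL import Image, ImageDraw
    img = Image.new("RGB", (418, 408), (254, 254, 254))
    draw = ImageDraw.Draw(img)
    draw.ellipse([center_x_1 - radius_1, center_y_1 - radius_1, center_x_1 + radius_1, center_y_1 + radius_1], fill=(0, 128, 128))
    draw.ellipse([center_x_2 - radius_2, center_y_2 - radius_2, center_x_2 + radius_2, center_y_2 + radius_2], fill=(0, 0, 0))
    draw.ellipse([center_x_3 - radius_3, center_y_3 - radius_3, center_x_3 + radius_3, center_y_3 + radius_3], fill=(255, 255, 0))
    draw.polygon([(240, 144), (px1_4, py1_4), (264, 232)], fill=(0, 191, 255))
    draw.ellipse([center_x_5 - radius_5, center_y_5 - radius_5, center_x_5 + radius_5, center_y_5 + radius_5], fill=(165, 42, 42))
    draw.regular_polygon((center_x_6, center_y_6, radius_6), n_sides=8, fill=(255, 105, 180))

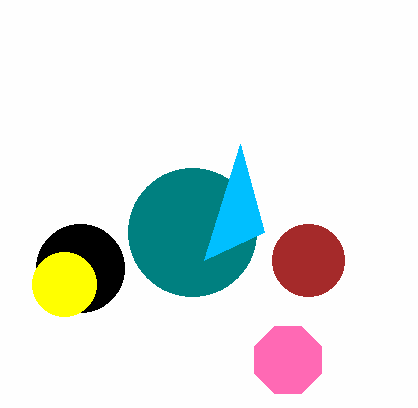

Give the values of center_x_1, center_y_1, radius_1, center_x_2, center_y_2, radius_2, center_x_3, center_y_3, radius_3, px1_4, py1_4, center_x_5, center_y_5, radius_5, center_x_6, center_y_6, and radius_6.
center_x_1 = 192, center_y_1 = 232, radius_1 = 64, center_x_2 = 80, center_y_2 = 268, radius_2 = 44, center_x_3 = 64, center_y_3 = 284, radius_3 = 32, px1_4 = 204, py1_4 = 260, center_x_5 = 308, center_y_5 = 260, radius_5 = 36, center_x_6 = 288, center_y_6 = 360, radius_6 = 36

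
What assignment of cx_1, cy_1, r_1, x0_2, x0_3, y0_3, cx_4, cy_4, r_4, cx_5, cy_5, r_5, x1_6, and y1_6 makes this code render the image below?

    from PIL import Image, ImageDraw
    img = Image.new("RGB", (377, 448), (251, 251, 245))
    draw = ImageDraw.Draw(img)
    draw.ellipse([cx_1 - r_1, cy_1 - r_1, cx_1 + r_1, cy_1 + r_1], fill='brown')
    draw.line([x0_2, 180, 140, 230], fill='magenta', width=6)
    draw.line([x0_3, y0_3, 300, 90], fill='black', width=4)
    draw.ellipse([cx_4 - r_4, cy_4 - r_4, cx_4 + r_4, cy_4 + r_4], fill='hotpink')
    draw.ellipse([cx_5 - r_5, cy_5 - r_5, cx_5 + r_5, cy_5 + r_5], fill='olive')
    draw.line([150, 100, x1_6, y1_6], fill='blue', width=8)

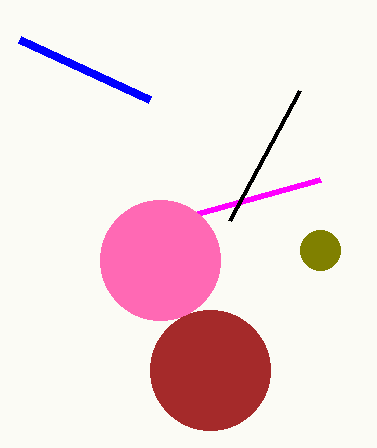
cx_1 = 210, cy_1 = 370, r_1 = 60, x0_2 = 320, x0_3 = 230, y0_3 = 220, cx_4 = 160, cy_4 = 260, r_4 = 60, cx_5 = 320, cy_5 = 250, r_5 = 20, x1_6 = 20, y1_6 = 40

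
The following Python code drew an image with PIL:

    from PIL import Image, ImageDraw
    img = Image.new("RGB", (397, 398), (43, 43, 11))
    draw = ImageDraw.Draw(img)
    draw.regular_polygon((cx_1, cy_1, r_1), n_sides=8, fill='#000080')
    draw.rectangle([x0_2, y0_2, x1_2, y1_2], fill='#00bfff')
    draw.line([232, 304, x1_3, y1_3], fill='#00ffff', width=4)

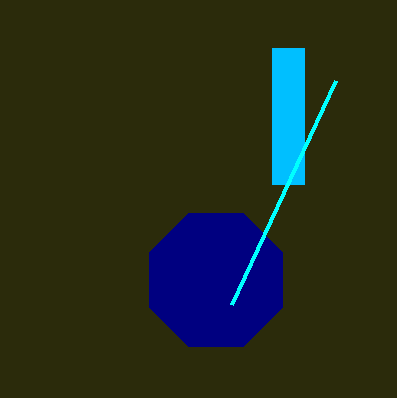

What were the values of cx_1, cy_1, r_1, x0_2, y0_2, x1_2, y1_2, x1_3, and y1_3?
cx_1 = 216, cy_1 = 280, r_1 = 72, x0_2 = 272, y0_2 = 48, x1_2 = 304, y1_2 = 184, x1_3 = 336, y1_3 = 80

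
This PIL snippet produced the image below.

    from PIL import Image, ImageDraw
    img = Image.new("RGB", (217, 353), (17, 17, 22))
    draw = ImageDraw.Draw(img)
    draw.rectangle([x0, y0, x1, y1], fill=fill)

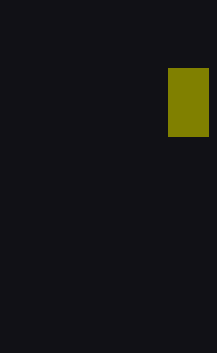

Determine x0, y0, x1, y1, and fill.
x0 = 168; y0 = 68; x1 = 208; y1 = 136; fill = 'olive'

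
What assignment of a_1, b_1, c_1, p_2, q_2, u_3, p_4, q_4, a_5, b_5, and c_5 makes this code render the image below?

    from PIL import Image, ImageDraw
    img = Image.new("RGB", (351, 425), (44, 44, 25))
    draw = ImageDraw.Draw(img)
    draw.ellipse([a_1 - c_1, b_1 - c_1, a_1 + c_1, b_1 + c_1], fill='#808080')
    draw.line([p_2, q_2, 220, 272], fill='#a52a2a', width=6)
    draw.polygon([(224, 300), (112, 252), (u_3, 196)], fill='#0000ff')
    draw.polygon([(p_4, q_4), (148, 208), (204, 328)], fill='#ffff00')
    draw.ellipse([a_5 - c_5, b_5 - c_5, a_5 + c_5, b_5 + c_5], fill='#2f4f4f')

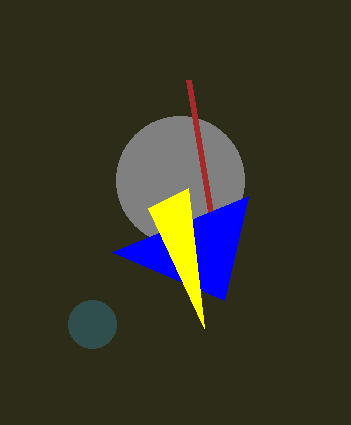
a_1 = 180; b_1 = 180; c_1 = 64; p_2 = 188; q_2 = 80; u_3 = 248; p_4 = 188; q_4 = 188; a_5 = 92; b_5 = 324; c_5 = 24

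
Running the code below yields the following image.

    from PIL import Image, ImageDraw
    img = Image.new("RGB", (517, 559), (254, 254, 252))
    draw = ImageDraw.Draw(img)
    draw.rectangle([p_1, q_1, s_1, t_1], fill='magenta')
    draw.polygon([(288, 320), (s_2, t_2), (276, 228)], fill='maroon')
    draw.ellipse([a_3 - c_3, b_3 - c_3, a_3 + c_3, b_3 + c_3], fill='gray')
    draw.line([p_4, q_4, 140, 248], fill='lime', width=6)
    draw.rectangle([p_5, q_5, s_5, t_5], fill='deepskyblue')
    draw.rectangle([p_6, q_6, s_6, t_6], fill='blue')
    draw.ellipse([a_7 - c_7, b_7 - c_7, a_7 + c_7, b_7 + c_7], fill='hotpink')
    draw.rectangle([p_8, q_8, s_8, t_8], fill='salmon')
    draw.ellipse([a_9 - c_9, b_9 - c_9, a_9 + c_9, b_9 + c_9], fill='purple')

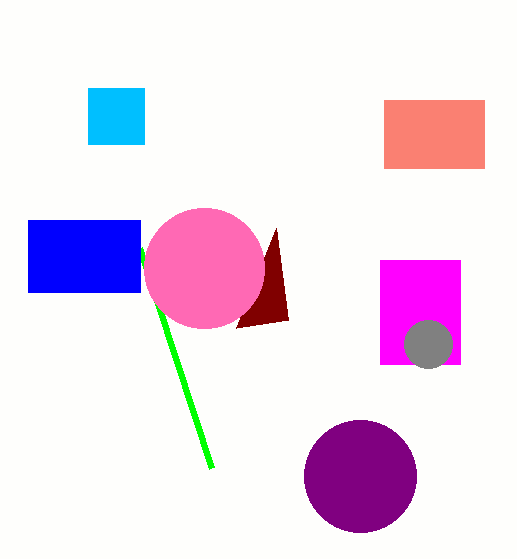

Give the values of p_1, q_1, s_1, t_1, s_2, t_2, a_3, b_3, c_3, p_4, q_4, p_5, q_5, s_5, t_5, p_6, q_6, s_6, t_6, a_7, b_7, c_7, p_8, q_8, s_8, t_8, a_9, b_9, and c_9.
p_1 = 380
q_1 = 260
s_1 = 460
t_1 = 364
s_2 = 236
t_2 = 328
a_3 = 428
b_3 = 344
c_3 = 24
p_4 = 212
q_4 = 468
p_5 = 88
q_5 = 88
s_5 = 144
t_5 = 144
p_6 = 28
q_6 = 220
s_6 = 140
t_6 = 292
a_7 = 204
b_7 = 268
c_7 = 60
p_8 = 384
q_8 = 100
s_8 = 484
t_8 = 168
a_9 = 360
b_9 = 476
c_9 = 56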